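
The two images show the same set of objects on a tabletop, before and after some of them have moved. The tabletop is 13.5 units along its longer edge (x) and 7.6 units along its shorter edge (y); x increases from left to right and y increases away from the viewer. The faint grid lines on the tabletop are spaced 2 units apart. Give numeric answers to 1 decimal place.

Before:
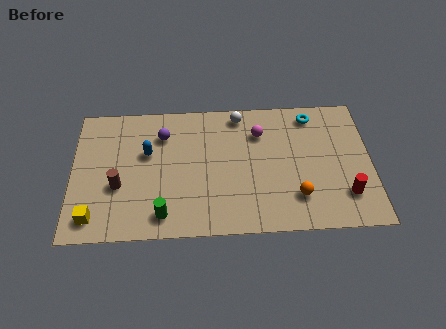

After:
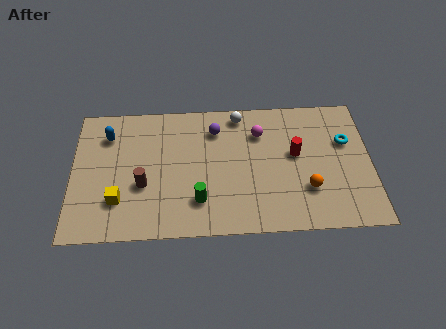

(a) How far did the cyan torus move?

2.2

The cyan torus moved from about (10.9, 6.5) to (12.4, 4.9), a distance of √(1.5² + 1.6²) ≈ 2.2.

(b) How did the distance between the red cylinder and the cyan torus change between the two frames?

-2.4

Before: roughly 4.8 units apart; after: 2.4. That's 2.4 units closer together.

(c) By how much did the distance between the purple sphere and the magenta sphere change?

-2.4

Before: roughly 4.4 units apart; after: 2.0. That's 2.4 units closer together.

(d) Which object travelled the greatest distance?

the red cylinder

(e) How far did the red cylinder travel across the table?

3.3

From (12.3, 1.9) to (10.1, 4.3), the red cylinder covered √(2.2² + 2.4²) ≈ 3.3 units.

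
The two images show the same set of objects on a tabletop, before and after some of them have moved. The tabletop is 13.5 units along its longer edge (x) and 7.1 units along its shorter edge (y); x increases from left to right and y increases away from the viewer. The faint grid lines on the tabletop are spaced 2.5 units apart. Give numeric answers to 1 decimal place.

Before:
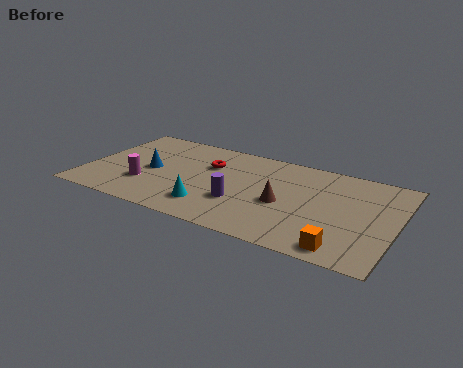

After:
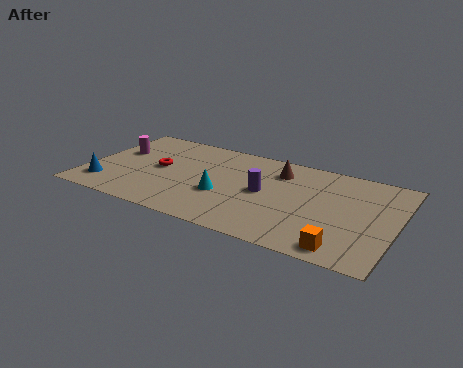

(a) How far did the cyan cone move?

1.2

The cyan cone moved from about (5.7, 1.6) to (6.1, 2.7), a distance of √(0.4² + 1.1²) ≈ 1.2.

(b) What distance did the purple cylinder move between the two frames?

1.5

The purple cylinder was near (6.9, 2.4) before and (7.8, 3.6) after, so it travelled √(0.9² + 1.2²) ≈ 1.5 units.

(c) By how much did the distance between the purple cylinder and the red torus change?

+1.8

The distance was about 2.9 in the first image and 4.7 in the second, so they moved 1.8 units further apart.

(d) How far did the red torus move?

2.4

The red torus was near (5.2, 4.8) before and (3.1, 3.7) after, so it travelled √(2.1² + 1.1²) ≈ 2.4 units.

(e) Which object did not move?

the orange cube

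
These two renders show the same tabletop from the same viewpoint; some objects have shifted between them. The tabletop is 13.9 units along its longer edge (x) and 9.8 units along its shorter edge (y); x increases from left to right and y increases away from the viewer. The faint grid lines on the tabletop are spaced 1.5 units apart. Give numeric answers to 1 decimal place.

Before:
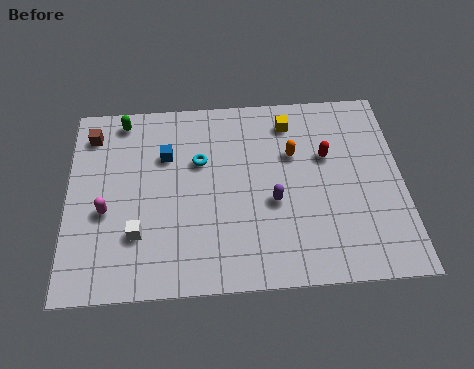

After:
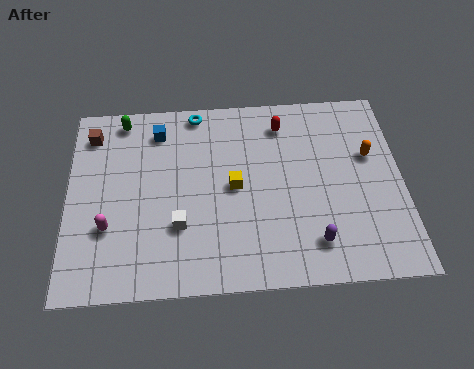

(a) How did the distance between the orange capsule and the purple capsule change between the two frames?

+2.3

The distance was about 2.6 in the first image and 4.9 in the second, so they moved 2.3 units further apart.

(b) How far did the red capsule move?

2.5

The red capsule moved from about (10.8, 6.2) to (9.0, 8.0), a distance of √(1.8² + 1.8²) ≈ 2.5.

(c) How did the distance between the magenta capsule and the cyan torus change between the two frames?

+2.3

They were about 4.5 units apart before and 6.8 after — 2.3 units further apart.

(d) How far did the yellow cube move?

4.0

The yellow cube moved from about (9.3, 8.1) to (6.9, 4.9), a distance of √(2.4² + 3.2²) ≈ 4.0.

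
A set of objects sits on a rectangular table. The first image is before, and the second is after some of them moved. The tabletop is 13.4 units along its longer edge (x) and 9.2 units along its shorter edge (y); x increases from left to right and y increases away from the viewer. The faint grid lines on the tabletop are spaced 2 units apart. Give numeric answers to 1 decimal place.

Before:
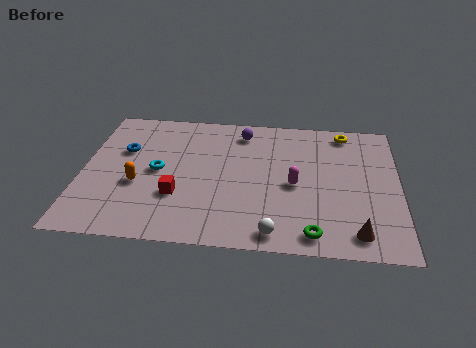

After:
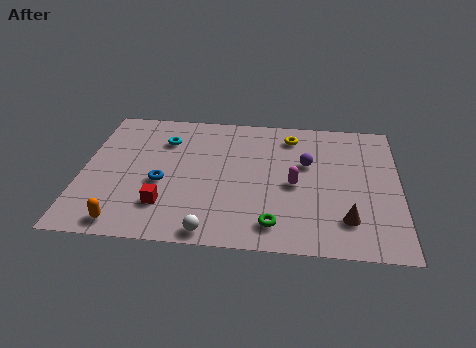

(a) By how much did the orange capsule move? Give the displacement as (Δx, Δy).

(-0.4, -2.6)

The orange capsule started near (2.4, 3.6) and ended near (2.0, 1.0).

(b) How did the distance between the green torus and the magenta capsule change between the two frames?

-0.4

Before: roughly 3.2 units apart; after: 2.8. That's 0.4 units closer together.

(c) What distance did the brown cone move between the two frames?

0.9

The brown cone was near (11.6, 1.3) before and (11.2, 2.1) after, so it travelled √(0.4² + 0.8²) ≈ 0.9 units.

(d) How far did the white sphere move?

2.6

The white sphere moved from about (8.2, 1.0) to (5.6, 0.8), a distance of √(2.6² + 0.2²) ≈ 2.6.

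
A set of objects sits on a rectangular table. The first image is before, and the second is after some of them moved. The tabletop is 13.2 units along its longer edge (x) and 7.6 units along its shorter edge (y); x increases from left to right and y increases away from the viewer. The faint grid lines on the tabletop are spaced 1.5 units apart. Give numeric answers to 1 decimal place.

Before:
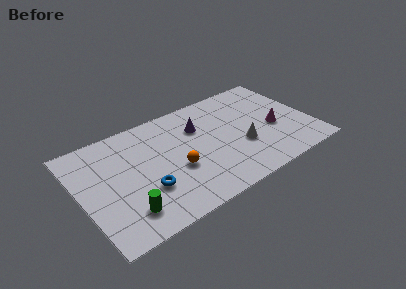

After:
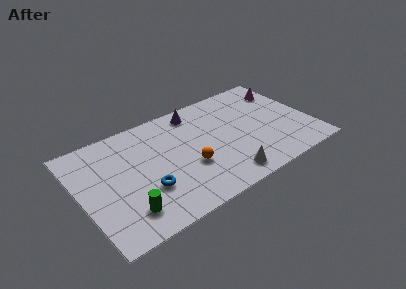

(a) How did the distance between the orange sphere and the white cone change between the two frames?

-1.3

The distance was about 3.8 in the first image and 2.5 in the second, so they moved 1.3 units closer together.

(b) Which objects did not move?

the blue torus and the green cylinder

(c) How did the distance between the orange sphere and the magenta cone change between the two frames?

+1.1

They were about 5.8 units apart before and 6.9 after — 1.1 units further apart.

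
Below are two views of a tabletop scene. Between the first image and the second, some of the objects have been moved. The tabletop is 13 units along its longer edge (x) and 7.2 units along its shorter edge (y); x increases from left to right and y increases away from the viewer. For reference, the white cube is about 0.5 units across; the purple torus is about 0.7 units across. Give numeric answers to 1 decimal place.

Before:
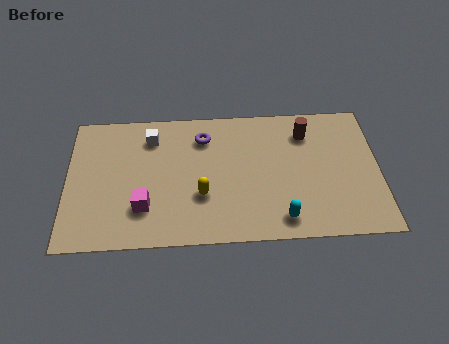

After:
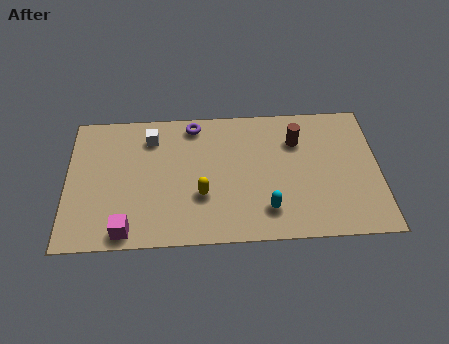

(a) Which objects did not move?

the white cube and the yellow capsule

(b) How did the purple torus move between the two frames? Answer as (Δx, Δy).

(-0.4, 0.7)

From the two frames, the purple torus sits at roughly (5.7, 5.6) before and (5.3, 6.3) after.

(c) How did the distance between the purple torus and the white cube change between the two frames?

-0.3

They were about 2.2 units apart before and 1.9 after — 0.3 units closer together.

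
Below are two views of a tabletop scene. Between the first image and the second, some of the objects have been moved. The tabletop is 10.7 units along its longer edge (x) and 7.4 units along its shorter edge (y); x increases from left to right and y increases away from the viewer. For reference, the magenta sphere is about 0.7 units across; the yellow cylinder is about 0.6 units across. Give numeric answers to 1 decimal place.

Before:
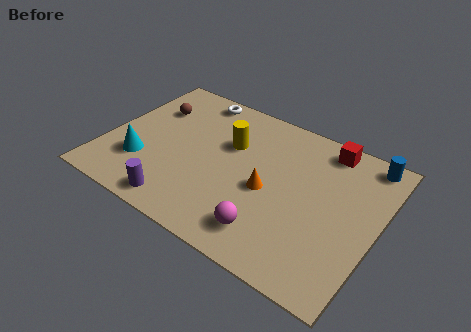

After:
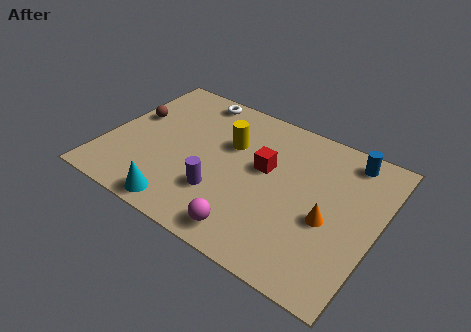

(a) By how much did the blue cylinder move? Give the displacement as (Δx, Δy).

(-0.7, -0.2)

The blue cylinder started near (9.9, 6.6) and ended near (9.2, 6.4).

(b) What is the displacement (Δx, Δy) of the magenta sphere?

(-0.7, -0.4)

The magenta sphere started near (6.9, 1.4) and ended near (6.2, 1.0).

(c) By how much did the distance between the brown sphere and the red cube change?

-1.6

Before: roughly 7.0 units apart; after: 5.4. That's 1.6 units closer together.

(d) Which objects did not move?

the yellow cylinder and the white torus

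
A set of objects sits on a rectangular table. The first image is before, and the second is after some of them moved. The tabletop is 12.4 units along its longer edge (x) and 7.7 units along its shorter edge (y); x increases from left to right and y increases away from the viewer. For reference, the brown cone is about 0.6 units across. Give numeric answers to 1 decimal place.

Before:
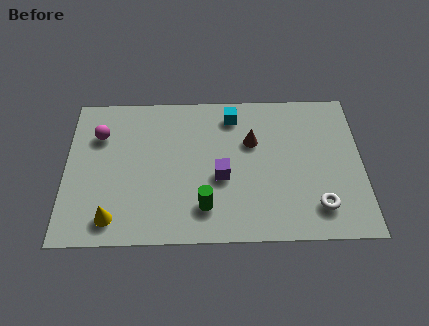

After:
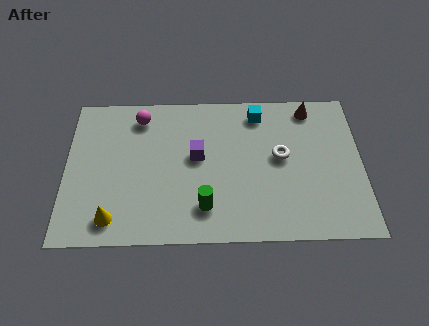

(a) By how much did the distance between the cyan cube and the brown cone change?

+0.6

They were about 1.6 units apart before and 2.2 after — 0.6 units further apart.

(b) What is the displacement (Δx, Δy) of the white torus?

(-1.5, 2.6)

The white torus started near (10.5, 1.6) and ended near (9.0, 4.2).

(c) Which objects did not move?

the green cylinder and the yellow cone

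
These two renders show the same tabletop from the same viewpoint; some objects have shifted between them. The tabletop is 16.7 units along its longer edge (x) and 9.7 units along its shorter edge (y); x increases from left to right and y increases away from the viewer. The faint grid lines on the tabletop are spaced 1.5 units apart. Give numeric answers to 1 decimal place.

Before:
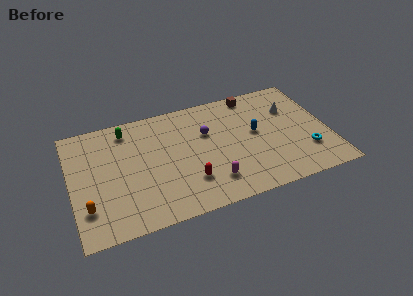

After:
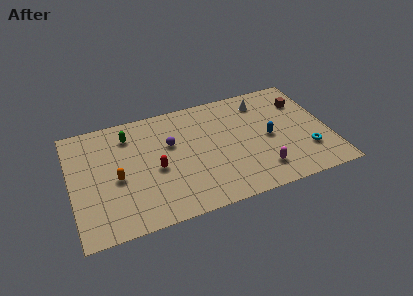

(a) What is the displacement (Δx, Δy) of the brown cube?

(3.1, -1.6)

From the two frames, the brown cube sits at roughly (12.2, 8.7) before and (15.3, 7.1) after.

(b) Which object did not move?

the cyan torus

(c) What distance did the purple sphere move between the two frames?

2.4

The purple sphere was near (8.9, 6.3) before and (6.5, 6.1) after, so it travelled √(2.4² + 0.2²) ≈ 2.4 units.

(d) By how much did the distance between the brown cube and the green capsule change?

+3.0

Before: roughly 8.4 units apart; after: 11.4. That's 3.0 units further apart.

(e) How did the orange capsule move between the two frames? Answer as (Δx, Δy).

(2.0, 1.8)

The orange capsule started near (0.9, 2.5) and ended near (2.9, 4.3).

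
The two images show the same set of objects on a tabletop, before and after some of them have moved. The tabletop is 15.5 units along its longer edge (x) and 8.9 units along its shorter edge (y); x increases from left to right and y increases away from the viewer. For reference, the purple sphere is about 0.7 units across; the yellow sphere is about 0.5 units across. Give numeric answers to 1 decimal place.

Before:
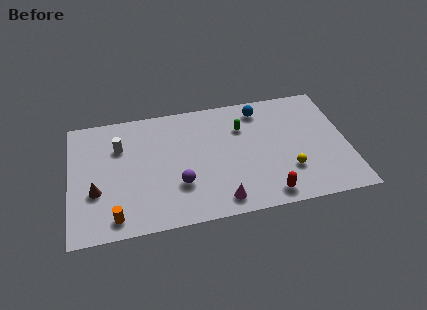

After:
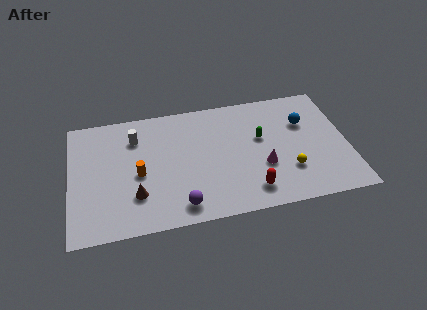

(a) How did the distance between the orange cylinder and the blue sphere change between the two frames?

-0.9

They were about 10.5 units apart before and 9.6 after — 0.9 units closer together.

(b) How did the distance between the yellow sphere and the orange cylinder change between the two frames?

-1.4

They were about 9.8 units apart before and 8.4 after — 1.4 units closer together.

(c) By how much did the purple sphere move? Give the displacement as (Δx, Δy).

(0.0, -1.5)

From the two frames, the purple sphere sits at roughly (6.0, 2.8) before and (6.0, 1.3) after.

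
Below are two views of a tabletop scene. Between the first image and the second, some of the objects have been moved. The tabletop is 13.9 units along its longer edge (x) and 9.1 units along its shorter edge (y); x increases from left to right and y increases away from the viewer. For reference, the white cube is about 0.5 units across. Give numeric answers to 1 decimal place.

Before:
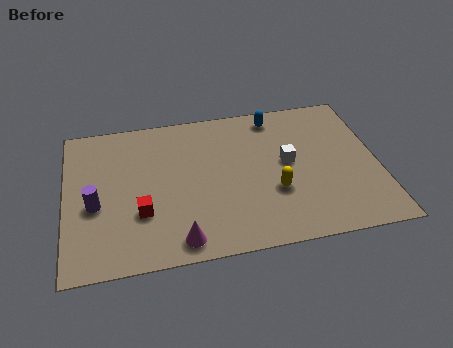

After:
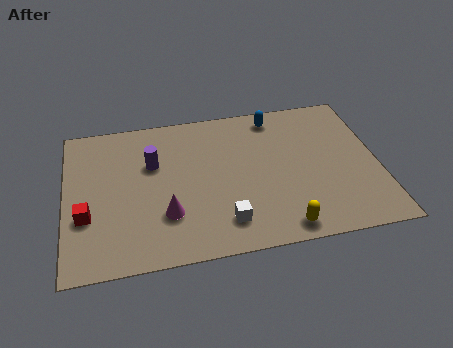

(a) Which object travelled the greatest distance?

the white cube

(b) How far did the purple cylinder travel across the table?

3.3

The purple cylinder was near (1.3, 3.8) before and (3.9, 5.9) after, so it travelled √(2.6² + 2.1²) ≈ 3.3 units.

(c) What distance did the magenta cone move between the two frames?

1.7

The magenta cone moved from about (4.9, 1.1) to (4.4, 2.7), a distance of √(0.5² + 1.6²) ≈ 1.7.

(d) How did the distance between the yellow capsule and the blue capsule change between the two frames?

+2.2

They were about 4.7 units apart before and 6.9 after — 2.2 units further apart.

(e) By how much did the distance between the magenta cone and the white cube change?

-3.6

Before: roughly 6.3 units apart; after: 2.7. That's 3.6 units closer together.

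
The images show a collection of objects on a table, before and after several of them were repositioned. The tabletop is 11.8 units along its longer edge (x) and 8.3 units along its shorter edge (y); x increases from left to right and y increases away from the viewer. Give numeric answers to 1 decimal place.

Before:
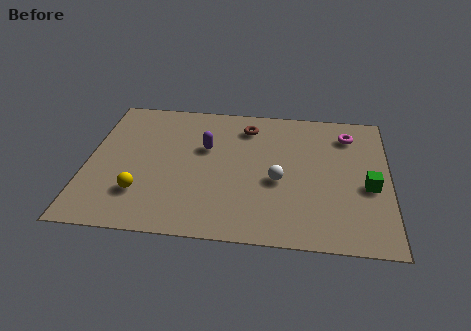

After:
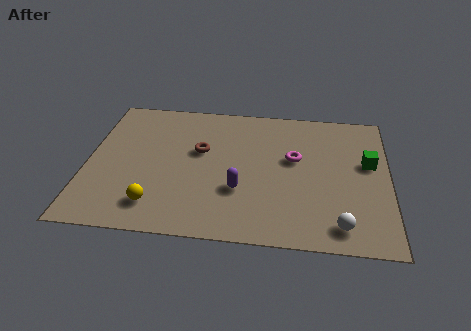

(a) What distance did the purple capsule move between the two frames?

2.8

From (4.6, 5.2) to (6.0, 2.8), the purple capsule covered √(1.4² + 2.4²) ≈ 2.8 units.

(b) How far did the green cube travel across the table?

1.4

The green cube was near (11.0, 3.5) before and (11.0, 4.9) after, so it travelled √(0.0² + 1.4²) ≈ 1.4 units.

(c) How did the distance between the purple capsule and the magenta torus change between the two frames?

-2.8

They were about 5.8 units apart before and 3.0 after — 2.8 units closer together.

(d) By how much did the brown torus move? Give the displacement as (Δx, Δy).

(-1.8, -1.7)

The brown torus was at about (6.2, 6.7) and moved to about (4.4, 5.0).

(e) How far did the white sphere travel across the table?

3.3

The white sphere was near (7.5, 3.5) before and (9.9, 1.2) after, so it travelled √(2.4² + 2.3²) ≈ 3.3 units.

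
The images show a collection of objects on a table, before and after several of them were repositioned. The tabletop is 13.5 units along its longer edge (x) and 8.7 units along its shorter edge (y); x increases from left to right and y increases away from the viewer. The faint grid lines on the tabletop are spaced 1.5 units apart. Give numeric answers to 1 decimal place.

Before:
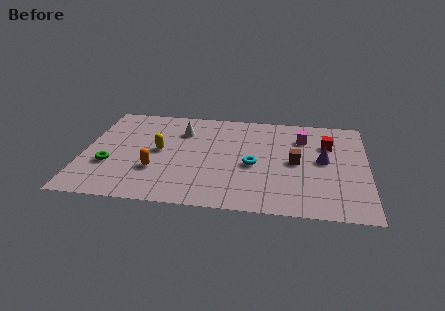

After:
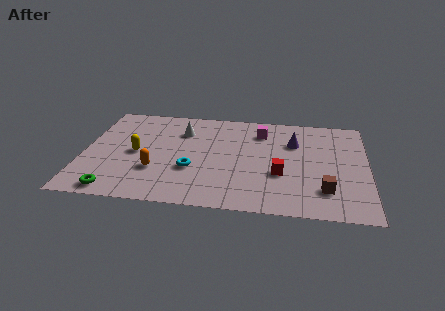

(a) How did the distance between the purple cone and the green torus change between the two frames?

-0.5

The distance was about 10.2 in the first image and 9.7 in the second, so they moved 0.5 units closer together.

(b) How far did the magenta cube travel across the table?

2.0

The magenta cube moved from about (10.4, 6.5) to (8.4, 6.8), a distance of √(2.0² + 0.3²) ≈ 2.0.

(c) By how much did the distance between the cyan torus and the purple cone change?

+2.2

They were about 3.4 units apart before and 5.6 after — 2.2 units further apart.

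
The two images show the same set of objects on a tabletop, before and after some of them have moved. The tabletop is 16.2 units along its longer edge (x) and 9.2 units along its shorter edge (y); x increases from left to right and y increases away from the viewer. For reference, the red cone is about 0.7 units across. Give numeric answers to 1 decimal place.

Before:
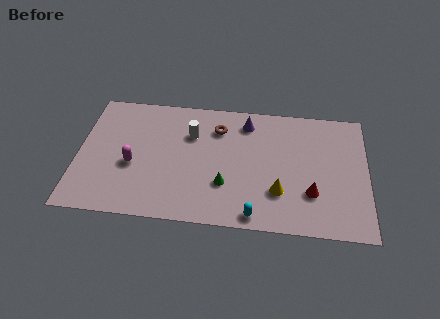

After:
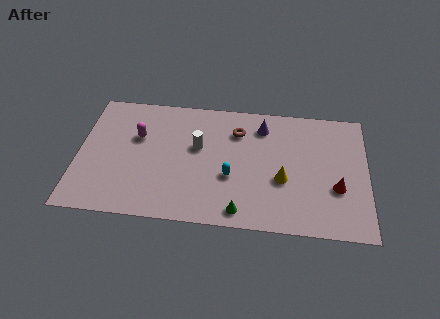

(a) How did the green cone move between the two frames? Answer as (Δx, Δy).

(0.9, -1.8)

From the two frames, the green cone sits at roughly (8.3, 2.9) before and (9.2, 1.1) after.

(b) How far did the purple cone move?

0.9

The purple cone was near (9.4, 7.6) before and (10.3, 7.4) after, so it travelled √(0.9² + 0.2²) ≈ 0.9 units.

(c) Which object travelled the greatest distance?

the cyan capsule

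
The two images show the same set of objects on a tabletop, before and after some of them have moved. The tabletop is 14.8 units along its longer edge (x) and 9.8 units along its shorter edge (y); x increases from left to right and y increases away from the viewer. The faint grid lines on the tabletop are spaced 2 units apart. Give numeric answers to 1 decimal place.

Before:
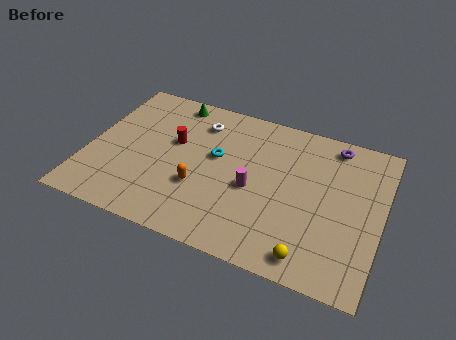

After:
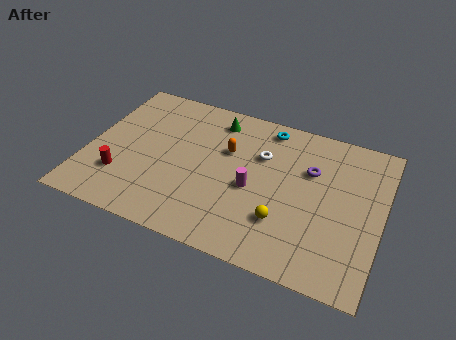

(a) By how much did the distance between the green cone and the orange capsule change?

-3.6

Before: roughly 5.7 units apart; after: 2.1. That's 3.6 units closer together.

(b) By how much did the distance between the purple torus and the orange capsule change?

-4.0

Before: roughly 8.2 units apart; after: 4.2. That's 4.0 units closer together.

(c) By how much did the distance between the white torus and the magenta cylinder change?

-2.3

They were about 4.6 units apart before and 2.3 after — 2.3 units closer together.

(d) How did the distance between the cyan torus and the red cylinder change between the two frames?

+6.8

They were about 2.2 units apart before and 9.0 after — 6.8 units further apart.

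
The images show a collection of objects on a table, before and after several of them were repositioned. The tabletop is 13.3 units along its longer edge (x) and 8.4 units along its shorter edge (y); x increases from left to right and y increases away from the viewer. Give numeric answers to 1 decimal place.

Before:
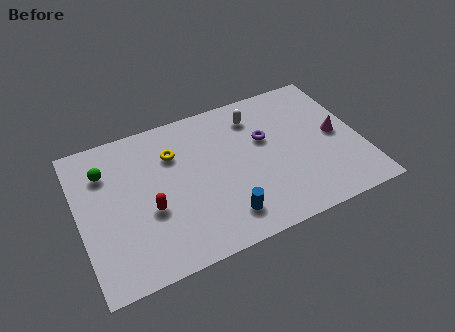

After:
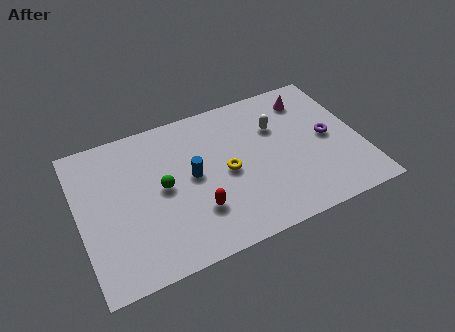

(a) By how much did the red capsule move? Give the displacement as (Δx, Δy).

(2.1, -0.9)

The red capsule was at about (3.2, 3.3) and moved to about (5.3, 2.4).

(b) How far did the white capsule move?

1.3

From (8.6, 6.7) to (9.5, 5.7), the white capsule covered √(0.9² + 1.0²) ≈ 1.3 units.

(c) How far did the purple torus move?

3.1

The purple torus was near (8.9, 5.2) before and (11.8, 4.2) after, so it travelled √(2.9² + 1.0²) ≈ 3.1 units.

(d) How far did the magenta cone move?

2.8

The magenta cone was near (12.2, 4.2) before and (11.2, 6.8) after, so it travelled √(1.0² + 2.6²) ≈ 2.8 units.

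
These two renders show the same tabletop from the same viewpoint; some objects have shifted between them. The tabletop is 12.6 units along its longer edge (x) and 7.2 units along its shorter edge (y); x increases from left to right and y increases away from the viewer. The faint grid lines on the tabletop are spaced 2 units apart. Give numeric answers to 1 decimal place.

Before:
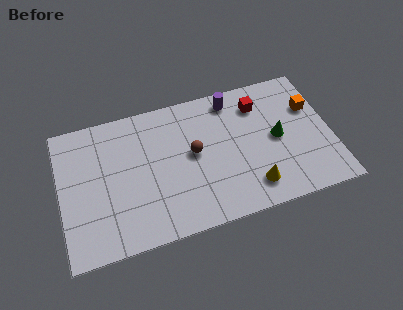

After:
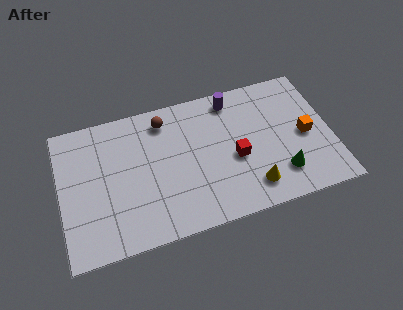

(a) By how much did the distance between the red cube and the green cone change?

+0.3

Before: roughly 2.1 units apart; after: 2.4. That's 0.3 units further apart.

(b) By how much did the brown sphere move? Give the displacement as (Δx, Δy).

(-1.2, 2.1)

The brown sphere was at about (6.2, 3.9) and moved to about (5.0, 6.0).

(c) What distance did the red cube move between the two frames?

2.8

The red cube was near (9.4, 5.6) before and (8.1, 3.1) after, so it travelled √(1.3² + 2.5²) ≈ 2.8 units.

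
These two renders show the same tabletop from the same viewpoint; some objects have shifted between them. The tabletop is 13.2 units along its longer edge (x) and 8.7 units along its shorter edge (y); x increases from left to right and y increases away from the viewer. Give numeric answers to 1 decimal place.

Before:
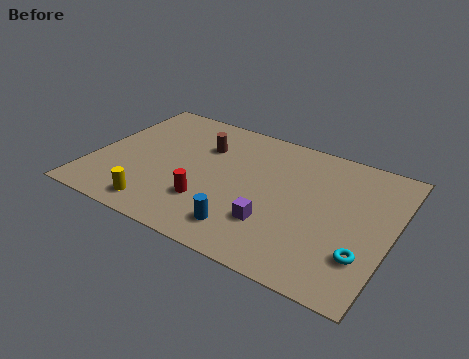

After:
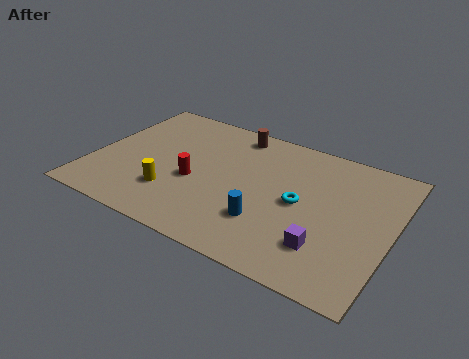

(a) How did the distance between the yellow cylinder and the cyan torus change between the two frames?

-3.2

Before: roughly 8.9 units apart; after: 5.7. That's 3.2 units closer together.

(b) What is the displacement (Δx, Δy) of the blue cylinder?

(0.8, 0.9)

The blue cylinder was at about (7.2, 1.6) and moved to about (8.0, 2.5).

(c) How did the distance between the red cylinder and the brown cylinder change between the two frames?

+0.5

They were about 3.7 units apart before and 4.2 after — 0.5 units further apart.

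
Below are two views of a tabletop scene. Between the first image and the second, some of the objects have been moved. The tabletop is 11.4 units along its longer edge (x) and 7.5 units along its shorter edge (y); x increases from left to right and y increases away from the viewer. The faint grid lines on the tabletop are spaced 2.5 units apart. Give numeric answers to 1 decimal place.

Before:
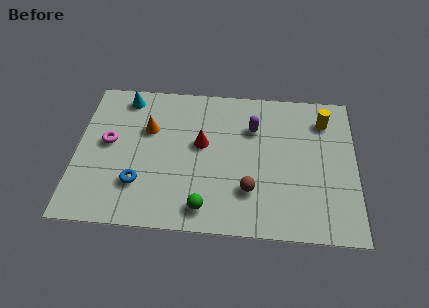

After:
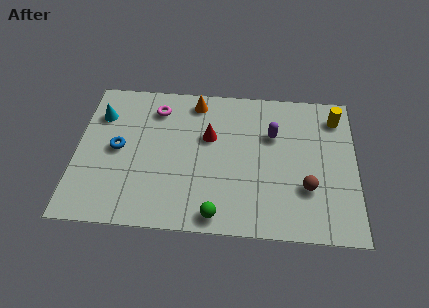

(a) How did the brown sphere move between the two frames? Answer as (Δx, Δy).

(2.3, 0.3)

The brown sphere was at about (7.1, 2.1) and moved to about (9.4, 2.4).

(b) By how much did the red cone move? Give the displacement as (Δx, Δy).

(0.3, 0.4)

From the two frames, the red cone sits at roughly (5.1, 4.3) before and (5.4, 4.7) after.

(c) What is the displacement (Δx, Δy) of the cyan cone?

(-1.0, -1.0)

From the two frames, the cyan cone sits at roughly (1.9, 6.5) before and (0.9, 5.5) after.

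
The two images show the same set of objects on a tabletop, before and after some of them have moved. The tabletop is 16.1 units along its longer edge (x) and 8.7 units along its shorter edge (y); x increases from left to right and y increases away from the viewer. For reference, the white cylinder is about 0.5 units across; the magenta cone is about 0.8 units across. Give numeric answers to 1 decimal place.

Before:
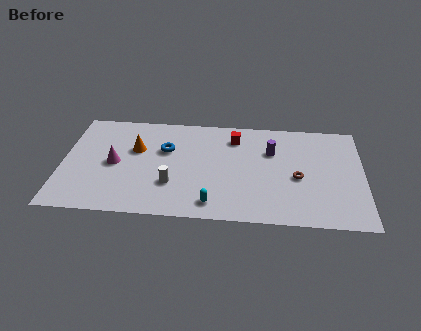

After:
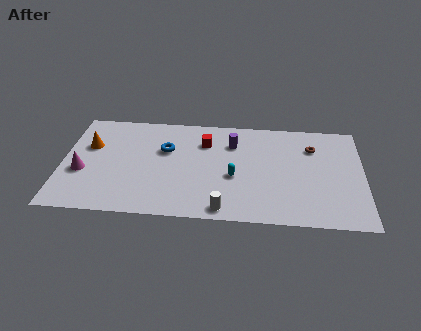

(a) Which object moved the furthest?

the white cylinder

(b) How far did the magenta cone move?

1.9

The magenta cone was near (2.8, 4.2) before and (1.1, 3.4) after, so it travelled √(1.7² + 0.8²) ≈ 1.9 units.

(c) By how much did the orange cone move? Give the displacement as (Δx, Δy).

(-2.5, 0.1)

The orange cone started near (3.9, 5.5) and ended near (1.4, 5.6).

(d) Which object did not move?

the blue torus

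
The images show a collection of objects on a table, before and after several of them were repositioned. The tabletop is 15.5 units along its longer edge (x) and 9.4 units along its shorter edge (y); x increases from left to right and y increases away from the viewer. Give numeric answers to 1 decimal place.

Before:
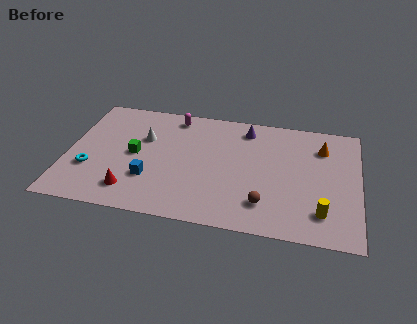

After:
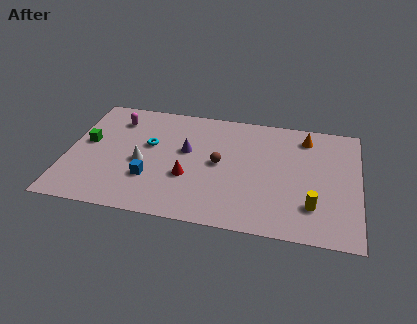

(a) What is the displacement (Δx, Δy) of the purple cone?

(-3.1, -2.4)

From the two frames, the purple cone sits at roughly (9.4, 7.9) before and (6.3, 5.5) after.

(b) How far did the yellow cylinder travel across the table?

0.6

The yellow cylinder moved from about (13.6, 2.0) to (13.1, 2.4), a distance of √(0.5² + 0.4²) ≈ 0.6.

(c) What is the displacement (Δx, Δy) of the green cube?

(-2.6, 0.5)

The green cube started near (3.6, 4.7) and ended near (1.0, 5.2).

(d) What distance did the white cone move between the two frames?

2.0

From (4.0, 6.1) to (4.0, 4.1), the white cone covered √(0.0² + 2.0²) ≈ 2.0 units.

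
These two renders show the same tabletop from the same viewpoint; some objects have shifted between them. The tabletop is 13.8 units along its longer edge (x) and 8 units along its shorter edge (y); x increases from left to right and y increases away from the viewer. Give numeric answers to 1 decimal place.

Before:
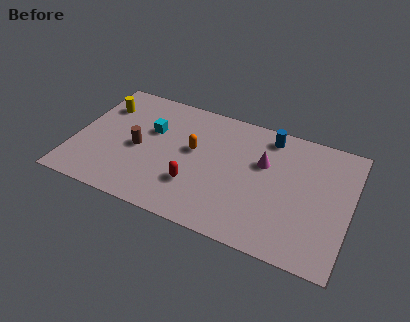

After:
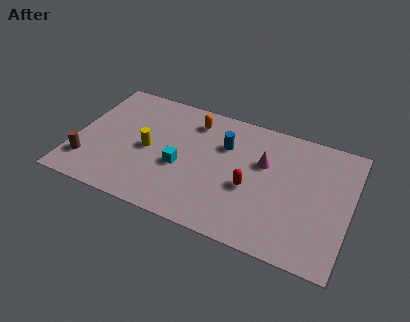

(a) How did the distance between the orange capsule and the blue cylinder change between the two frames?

-2.3

The distance was about 4.3 in the first image and 2.0 in the second, so they moved 2.3 units closer together.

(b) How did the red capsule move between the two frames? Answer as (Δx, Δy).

(2.7, 0.9)

The red capsule was at about (6.2, 2.4) and moved to about (8.9, 3.3).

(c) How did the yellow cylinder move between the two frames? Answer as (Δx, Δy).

(2.6, -2.1)

The yellow cylinder was at about (1.1, 5.9) and moved to about (3.7, 3.8).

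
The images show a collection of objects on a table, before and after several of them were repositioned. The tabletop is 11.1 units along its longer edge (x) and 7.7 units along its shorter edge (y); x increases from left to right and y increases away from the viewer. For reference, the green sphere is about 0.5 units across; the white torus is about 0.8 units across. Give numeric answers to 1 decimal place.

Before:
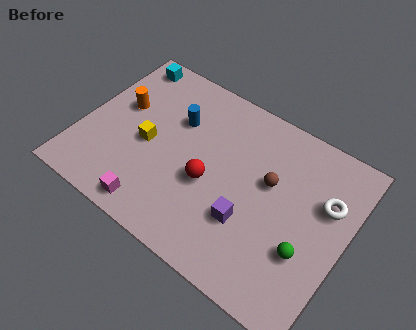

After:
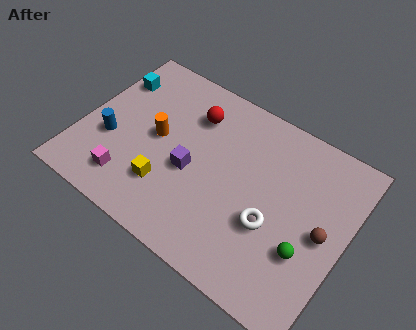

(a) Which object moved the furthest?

the blue cylinder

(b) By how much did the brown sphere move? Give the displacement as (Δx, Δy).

(2.4, -0.9)

The brown sphere started near (7.8, 4.6) and ended near (10.2, 3.7).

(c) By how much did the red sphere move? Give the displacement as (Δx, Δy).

(-1.2, 2.6)

From the two frames, the red sphere sits at roughly (5.5, 3.2) before and (4.3, 5.8) after.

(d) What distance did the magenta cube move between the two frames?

1.3

From (3.6, 0.9) to (2.4, 1.5), the magenta cube covered √(1.2² + 0.6²) ≈ 1.3 units.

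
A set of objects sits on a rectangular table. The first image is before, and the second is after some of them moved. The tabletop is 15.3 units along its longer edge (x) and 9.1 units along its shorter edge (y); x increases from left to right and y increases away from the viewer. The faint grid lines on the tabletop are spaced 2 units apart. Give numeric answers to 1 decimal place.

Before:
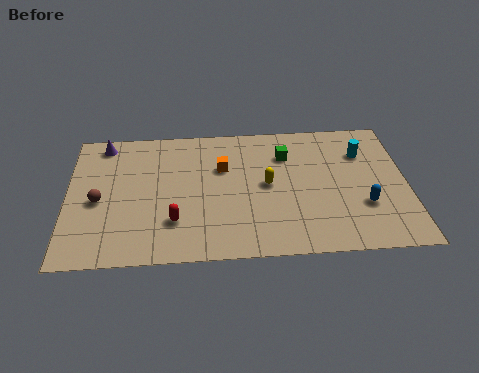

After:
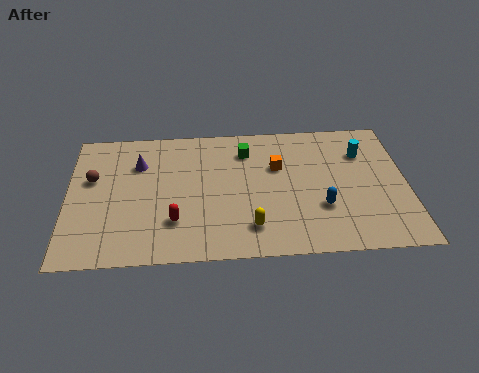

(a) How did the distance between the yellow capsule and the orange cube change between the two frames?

+1.8

Before: roughly 2.4 units apart; after: 4.2. That's 1.8 units further apart.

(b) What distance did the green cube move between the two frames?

1.8

The green cube moved from about (9.9, 6.7) to (8.1, 7.1), a distance of √(1.8² + 0.4²) ≈ 1.8.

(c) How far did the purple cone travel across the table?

2.2

The purple cone was near (1.6, 8.0) before and (3.2, 6.5) after, so it travelled √(1.6² + 1.5²) ≈ 2.2 units.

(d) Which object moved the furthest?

the yellow capsule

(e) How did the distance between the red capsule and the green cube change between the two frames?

-0.9

The distance was about 6.6 in the first image and 5.7 in the second, so they moved 0.9 units closer together.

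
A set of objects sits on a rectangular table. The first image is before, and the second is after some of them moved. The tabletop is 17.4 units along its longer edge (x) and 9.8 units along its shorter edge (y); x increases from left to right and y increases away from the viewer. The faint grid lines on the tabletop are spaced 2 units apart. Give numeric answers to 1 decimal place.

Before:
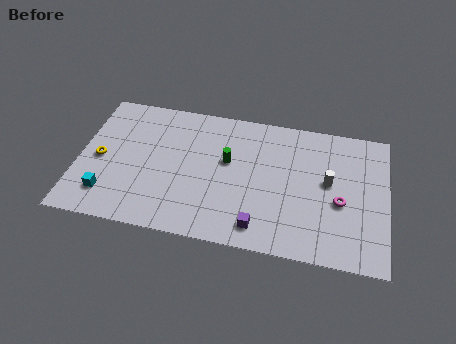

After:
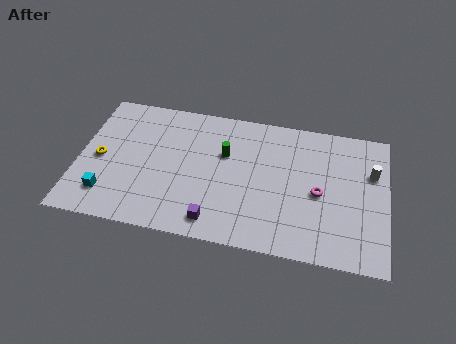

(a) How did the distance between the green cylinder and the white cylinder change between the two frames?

+2.6

Before: roughly 5.7 units apart; after: 8.3. That's 2.6 units further apart.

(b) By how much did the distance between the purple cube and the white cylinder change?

+4.6

The distance was about 5.4 in the first image and 10.0 in the second, so they moved 4.6 units further apart.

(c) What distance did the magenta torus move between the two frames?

1.3

From (14.8, 4.1) to (13.6, 4.5), the magenta torus covered √(1.2² + 0.4²) ≈ 1.3 units.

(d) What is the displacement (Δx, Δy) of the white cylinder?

(2.4, 1.1)

The white cylinder was at about (14.1, 5.4) and moved to about (16.5, 6.5).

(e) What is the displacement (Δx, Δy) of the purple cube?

(-2.5, -0.1)

The purple cube started near (10.4, 1.5) and ended near (7.9, 1.4).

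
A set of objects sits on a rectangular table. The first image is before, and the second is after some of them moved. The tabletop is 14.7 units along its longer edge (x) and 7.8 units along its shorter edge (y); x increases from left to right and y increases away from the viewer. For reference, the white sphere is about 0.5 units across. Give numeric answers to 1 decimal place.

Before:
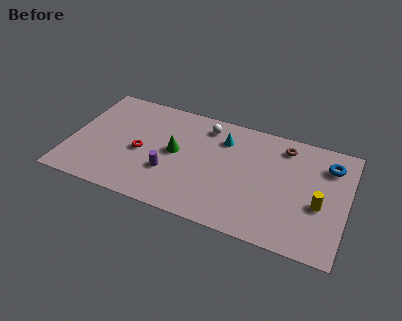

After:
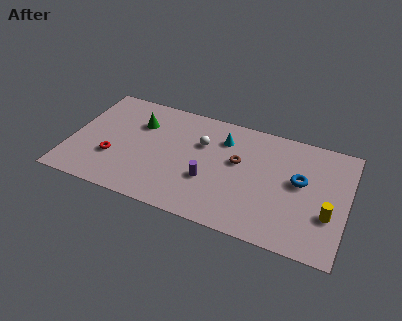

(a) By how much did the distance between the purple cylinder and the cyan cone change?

-1.1

The distance was about 4.2 in the first image and 3.1 in the second, so they moved 1.1 units closer together.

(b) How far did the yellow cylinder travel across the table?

0.7

From (13.3, 3.2) to (13.8, 2.7), the yellow cylinder covered √(0.5² + 0.5²) ≈ 0.7 units.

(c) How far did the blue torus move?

2.1

The blue torus was near (13.6, 6.0) before and (12.2, 4.4) after, so it travelled √(1.4² + 1.6²) ≈ 2.1 units.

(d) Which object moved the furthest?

the brown torus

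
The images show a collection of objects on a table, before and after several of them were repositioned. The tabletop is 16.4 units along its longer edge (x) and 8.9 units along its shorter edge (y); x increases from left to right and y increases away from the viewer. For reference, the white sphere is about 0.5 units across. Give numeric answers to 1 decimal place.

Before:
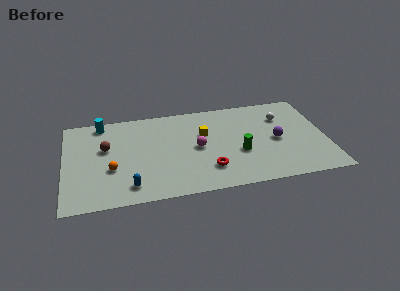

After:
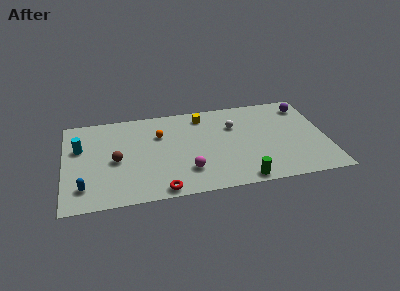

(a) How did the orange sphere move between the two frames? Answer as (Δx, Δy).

(3.1, 2.8)

The orange sphere was at about (2.9, 3.3) and moved to about (6.0, 6.1).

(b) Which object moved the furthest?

the orange sphere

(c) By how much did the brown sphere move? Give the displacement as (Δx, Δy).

(0.6, -1.3)

The brown sphere was at about (2.6, 5.4) and moved to about (3.2, 4.1).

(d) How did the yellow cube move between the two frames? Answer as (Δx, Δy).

(0.0, 1.8)

The yellow cube started near (8.8, 5.7) and ended near (8.8, 7.5).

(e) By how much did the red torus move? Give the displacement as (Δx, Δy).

(-3.0, -1.4)

The red torus started near (8.9, 2.2) and ended near (5.9, 0.8).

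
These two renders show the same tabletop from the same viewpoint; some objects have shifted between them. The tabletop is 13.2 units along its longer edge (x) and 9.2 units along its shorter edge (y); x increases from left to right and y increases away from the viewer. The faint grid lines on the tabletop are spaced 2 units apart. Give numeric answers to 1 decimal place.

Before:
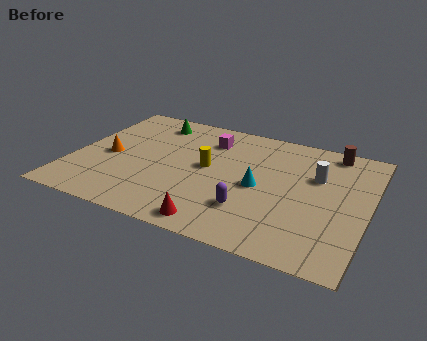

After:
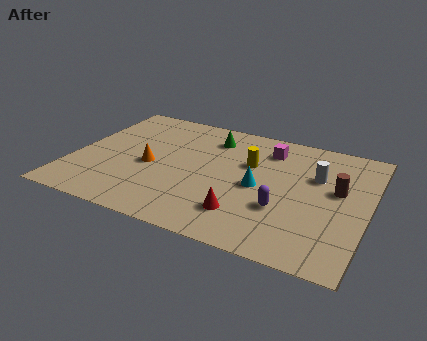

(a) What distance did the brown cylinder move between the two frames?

2.9

The brown cylinder was near (11.3, 8.2) before and (11.8, 5.3) after, so it travelled √(0.5² + 2.9²) ≈ 2.9 units.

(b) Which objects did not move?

the cyan cone and the white cylinder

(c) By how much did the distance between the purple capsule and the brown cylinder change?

-3.4

They were about 6.5 units apart before and 3.1 after — 3.4 units closer together.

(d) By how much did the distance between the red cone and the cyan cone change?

-1.4

Before: roughly 3.6 units apart; after: 2.2. That's 1.4 units closer together.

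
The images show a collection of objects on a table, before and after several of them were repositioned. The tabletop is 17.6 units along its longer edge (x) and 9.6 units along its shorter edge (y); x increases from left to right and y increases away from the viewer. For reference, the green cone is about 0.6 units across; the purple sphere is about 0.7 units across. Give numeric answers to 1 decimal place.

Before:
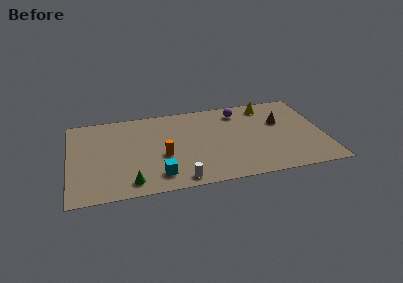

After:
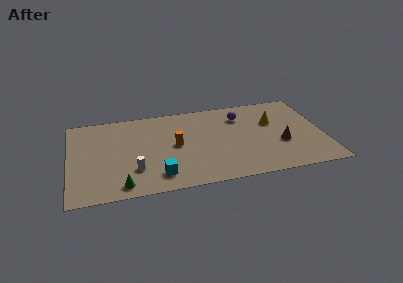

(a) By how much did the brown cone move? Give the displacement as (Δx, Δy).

(-0.1, -2.5)

The brown cone started near (14.7, 6.1) and ended near (14.6, 3.6).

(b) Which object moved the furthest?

the white cylinder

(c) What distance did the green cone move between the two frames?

0.6

From (4.1, 1.4) to (3.5, 1.2), the green cone covered √(0.6² + 0.2²) ≈ 0.6 units.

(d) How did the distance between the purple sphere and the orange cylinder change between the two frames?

-1.5

Before: roughly 6.8 units apart; after: 5.3. That's 1.5 units closer together.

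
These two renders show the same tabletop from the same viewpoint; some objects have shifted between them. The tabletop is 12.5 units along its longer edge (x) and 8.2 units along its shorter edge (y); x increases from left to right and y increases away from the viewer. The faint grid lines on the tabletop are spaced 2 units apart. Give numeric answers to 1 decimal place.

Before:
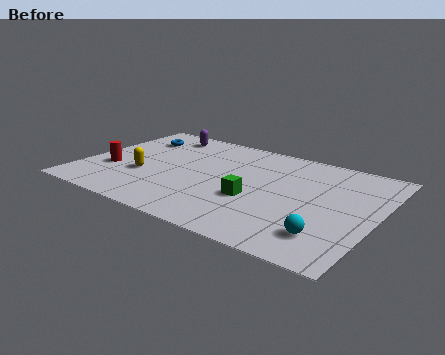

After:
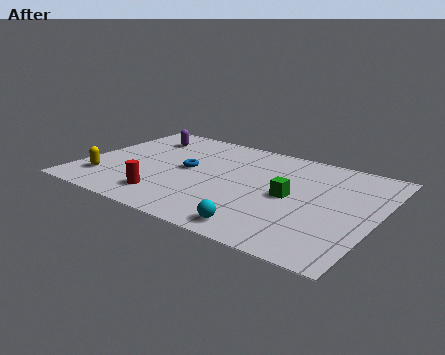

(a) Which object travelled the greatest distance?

the blue torus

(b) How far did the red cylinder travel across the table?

3.0

The red cylinder moved from about (1.3, 2.9) to (4.0, 1.6), a distance of √(2.7² + 1.3²) ≈ 3.0.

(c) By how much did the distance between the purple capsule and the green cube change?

+1.1

The distance was about 6.2 in the first image and 7.3 in the second, so they moved 1.1 units further apart.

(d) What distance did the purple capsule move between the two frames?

0.9

The purple capsule was near (2.7, 7.0) before and (2.0, 6.4) after, so it travelled √(0.7² + 0.6²) ≈ 0.9 units.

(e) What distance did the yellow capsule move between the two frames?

1.9

The yellow capsule moved from about (2.7, 3.0) to (1.2, 1.9), a distance of √(1.5² + 1.1²) ≈ 1.9.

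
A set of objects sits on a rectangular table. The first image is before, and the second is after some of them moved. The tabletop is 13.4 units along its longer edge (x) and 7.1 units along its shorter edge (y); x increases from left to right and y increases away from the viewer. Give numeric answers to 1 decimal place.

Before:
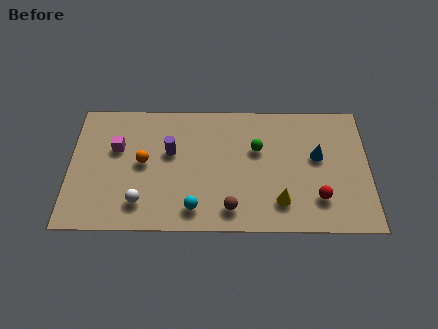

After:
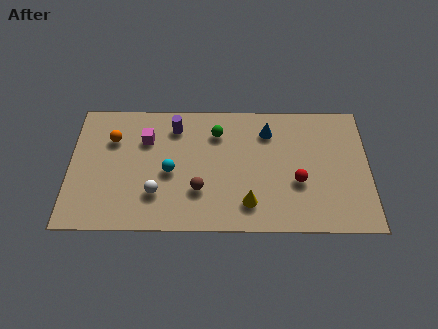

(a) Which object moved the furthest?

the blue cone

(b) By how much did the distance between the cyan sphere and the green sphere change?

-1.3

Before: roughly 4.3 units apart; after: 3.0. That's 1.3 units closer together.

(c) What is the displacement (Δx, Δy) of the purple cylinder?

(0.2, 1.4)

The purple cylinder started near (4.5, 4.3) and ended near (4.7, 5.7).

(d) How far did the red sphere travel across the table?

1.3

The red sphere was near (11.1, 1.8) before and (10.2, 2.7) after, so it travelled √(0.9² + 0.9²) ≈ 1.3 units.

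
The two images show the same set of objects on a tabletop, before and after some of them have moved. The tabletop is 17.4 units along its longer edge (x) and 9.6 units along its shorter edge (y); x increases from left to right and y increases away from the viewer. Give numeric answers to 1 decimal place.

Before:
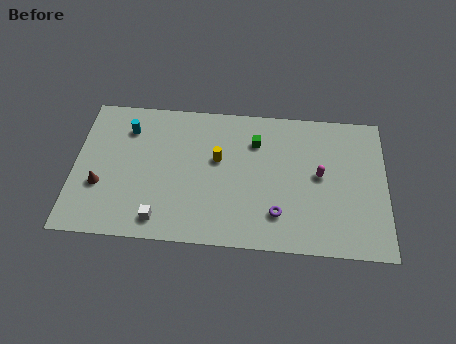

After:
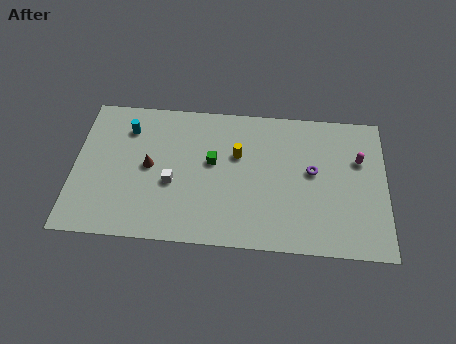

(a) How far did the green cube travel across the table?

2.9

The green cube was near (10.1, 7.1) before and (7.7, 5.5) after, so it travelled √(2.4² + 1.6²) ≈ 2.9 units.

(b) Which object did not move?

the cyan cylinder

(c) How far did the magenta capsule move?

2.5

From (13.7, 5.1) to (15.9, 6.3), the magenta capsule covered √(2.2² + 1.2²) ≈ 2.5 units.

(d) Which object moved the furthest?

the purple torus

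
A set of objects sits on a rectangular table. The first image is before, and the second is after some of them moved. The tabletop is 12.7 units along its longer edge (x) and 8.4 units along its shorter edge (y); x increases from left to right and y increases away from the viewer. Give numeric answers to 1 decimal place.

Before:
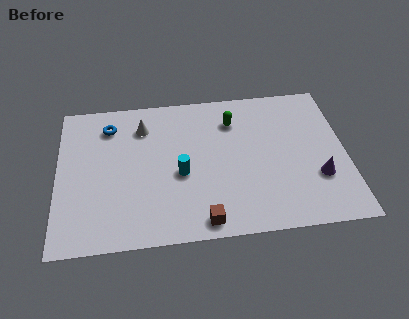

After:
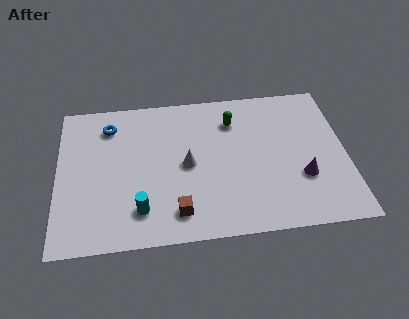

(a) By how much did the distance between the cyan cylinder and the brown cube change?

-1.2

The distance was about 2.8 in the first image and 1.6 in the second, so they moved 1.2 units closer together.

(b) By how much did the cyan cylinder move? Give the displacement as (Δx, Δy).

(-1.8, -1.8)

From the two frames, the cyan cylinder sits at roughly (5.4, 3.6) before and (3.6, 1.8) after.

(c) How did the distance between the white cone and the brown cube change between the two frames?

-3.5

Before: roughly 6.1 units apart; after: 2.6. That's 3.5 units closer together.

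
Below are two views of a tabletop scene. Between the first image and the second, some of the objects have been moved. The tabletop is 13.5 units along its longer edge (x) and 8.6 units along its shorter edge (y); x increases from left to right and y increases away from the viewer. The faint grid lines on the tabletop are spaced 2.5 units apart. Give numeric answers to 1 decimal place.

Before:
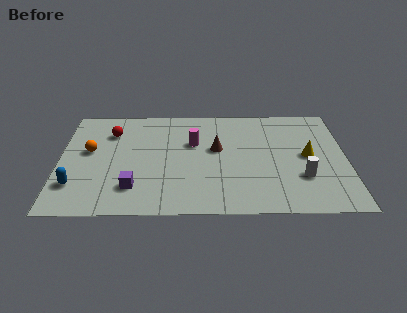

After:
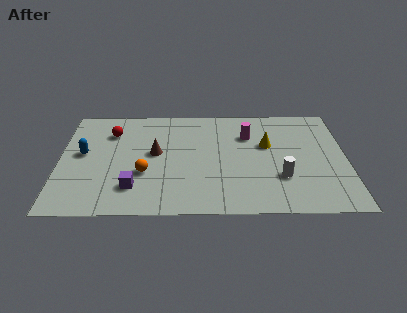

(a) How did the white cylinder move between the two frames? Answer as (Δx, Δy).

(-1.0, 0.0)

The white cylinder started near (11.4, 2.7) and ended near (10.4, 2.7).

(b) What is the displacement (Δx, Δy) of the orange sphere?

(2.6, -1.8)

The orange sphere was at about (1.4, 4.9) and moved to about (4.0, 3.1).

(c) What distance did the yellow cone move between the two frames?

2.1

The yellow cone was near (11.7, 4.4) before and (9.8, 5.3) after, so it travelled √(1.9² + 0.9²) ≈ 2.1 units.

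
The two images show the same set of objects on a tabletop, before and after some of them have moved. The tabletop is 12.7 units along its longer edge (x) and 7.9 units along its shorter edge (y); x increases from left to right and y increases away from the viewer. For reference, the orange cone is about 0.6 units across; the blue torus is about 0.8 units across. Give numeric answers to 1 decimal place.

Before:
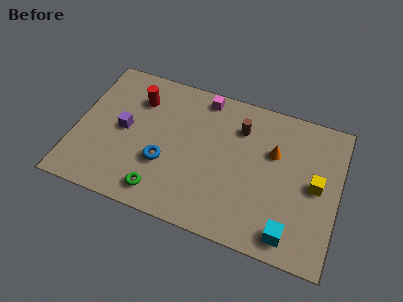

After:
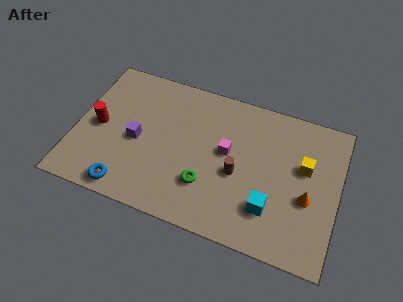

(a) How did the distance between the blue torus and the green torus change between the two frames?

+2.4

They were about 1.6 units apart before and 4.0 after — 2.4 units further apart.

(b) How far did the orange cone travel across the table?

2.6

The orange cone moved from about (9.5, 5.1) to (11.3, 3.2), a distance of √(1.8² + 1.9²) ≈ 2.6.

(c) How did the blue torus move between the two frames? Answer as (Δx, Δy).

(-1.6, -1.9)

From the two frames, the blue torus sits at roughly (4.4, 2.8) before and (2.8, 0.9) after.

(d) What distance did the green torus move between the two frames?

2.4

The green torus moved from about (4.4, 1.2) to (6.5, 2.3), a distance of √(2.1² + 1.1²) ≈ 2.4.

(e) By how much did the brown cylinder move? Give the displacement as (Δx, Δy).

(0.1, -2.5)

From the two frames, the brown cylinder sits at roughly (7.8, 5.9) before and (7.9, 3.4) after.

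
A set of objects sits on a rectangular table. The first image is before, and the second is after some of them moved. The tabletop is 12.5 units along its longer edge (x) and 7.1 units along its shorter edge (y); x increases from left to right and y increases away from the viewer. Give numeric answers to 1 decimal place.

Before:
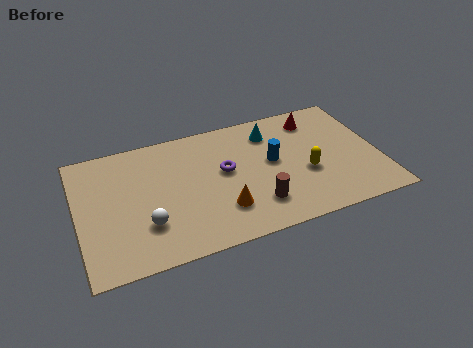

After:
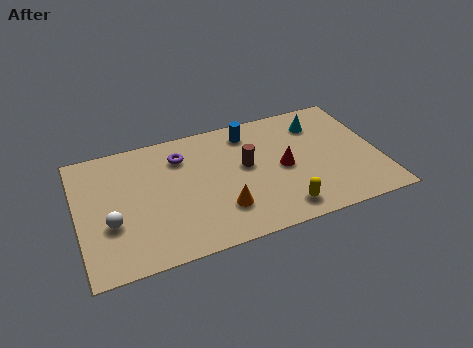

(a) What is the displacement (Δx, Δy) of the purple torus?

(-1.7, 1.4)

The purple torus was at about (6.1, 4.0) and moved to about (4.4, 5.4).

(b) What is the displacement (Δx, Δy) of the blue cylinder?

(-0.8, 2.0)

The blue cylinder was at about (8.1, 3.9) and moved to about (7.3, 5.9).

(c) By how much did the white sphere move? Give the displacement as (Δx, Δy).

(-1.4, 0.5)

The white sphere started near (2.7, 2.1) and ended near (1.3, 2.6).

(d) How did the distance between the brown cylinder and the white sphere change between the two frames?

+1.4

They were about 4.5 units apart before and 5.9 after — 1.4 units further apart.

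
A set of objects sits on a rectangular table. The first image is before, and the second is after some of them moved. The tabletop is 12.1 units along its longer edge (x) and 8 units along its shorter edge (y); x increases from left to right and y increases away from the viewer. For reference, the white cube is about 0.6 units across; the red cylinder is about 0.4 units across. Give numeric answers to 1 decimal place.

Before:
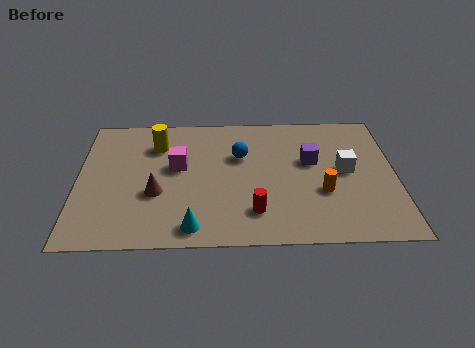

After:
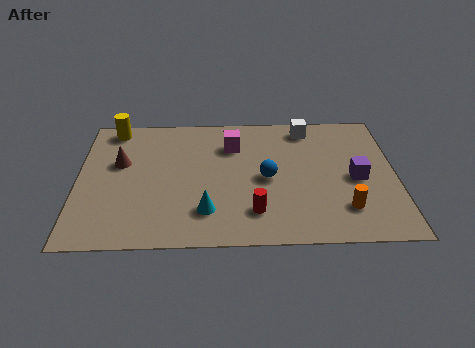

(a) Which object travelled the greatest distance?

the white cube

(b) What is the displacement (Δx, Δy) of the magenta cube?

(2.1, 1.3)

The magenta cube was at about (3.8, 4.6) and moved to about (5.9, 5.9).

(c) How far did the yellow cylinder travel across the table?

2.0

The yellow cylinder moved from about (3.0, 6.0) to (1.3, 7.1), a distance of √(1.7² + 1.1²) ≈ 2.0.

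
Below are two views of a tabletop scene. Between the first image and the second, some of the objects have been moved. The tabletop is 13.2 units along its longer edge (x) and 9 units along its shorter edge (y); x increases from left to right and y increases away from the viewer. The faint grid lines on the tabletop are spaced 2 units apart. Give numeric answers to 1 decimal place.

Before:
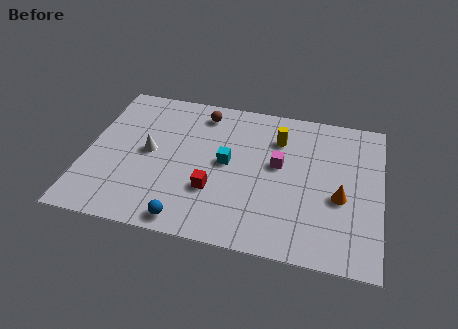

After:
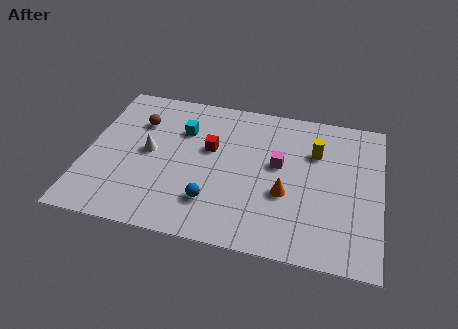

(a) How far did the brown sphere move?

3.0

From (5.0, 7.6) to (2.2, 6.4), the brown sphere covered √(2.8² + 1.2²) ≈ 3.0 units.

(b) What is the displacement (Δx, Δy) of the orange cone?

(-2.4, -0.3)

The orange cone started near (11.4, 3.7) and ended near (9.0, 3.4).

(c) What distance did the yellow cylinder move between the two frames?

1.8

The yellow cylinder was near (8.5, 6.7) before and (10.2, 6.2) after, so it travelled √(1.7² + 0.5²) ≈ 1.8 units.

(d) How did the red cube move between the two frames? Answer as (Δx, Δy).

(-0.3, 2.5)

The red cube started near (5.8, 2.9) and ended near (5.5, 5.4).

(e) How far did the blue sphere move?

1.6

The blue sphere moved from about (4.8, 0.9) to (5.8, 2.2), a distance of √(1.0² + 1.3²) ≈ 1.6.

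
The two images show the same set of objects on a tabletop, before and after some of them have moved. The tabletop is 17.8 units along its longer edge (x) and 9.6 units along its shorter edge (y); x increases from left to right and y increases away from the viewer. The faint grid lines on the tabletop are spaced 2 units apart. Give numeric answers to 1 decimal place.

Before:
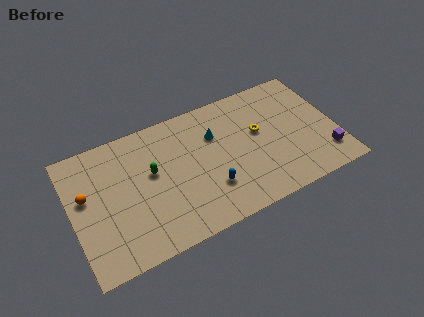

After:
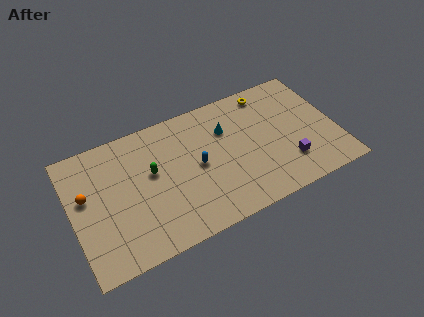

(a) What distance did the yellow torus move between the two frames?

3.0

From (12.7, 5.6) to (13.7, 8.4), the yellow torus covered √(1.0² + 2.8²) ≈ 3.0 units.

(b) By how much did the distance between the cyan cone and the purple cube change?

-2.7

Before: roughly 8.3 units apart; after: 5.6. That's 2.7 units closer together.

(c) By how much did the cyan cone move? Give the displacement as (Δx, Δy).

(0.8, 0.1)

The cyan cone started near (9.8, 6.6) and ended near (10.6, 6.7).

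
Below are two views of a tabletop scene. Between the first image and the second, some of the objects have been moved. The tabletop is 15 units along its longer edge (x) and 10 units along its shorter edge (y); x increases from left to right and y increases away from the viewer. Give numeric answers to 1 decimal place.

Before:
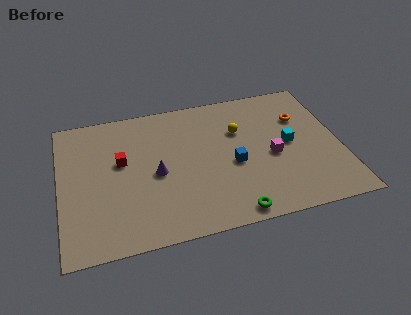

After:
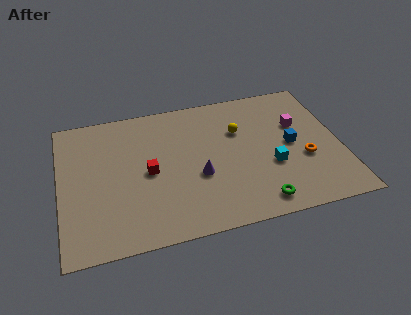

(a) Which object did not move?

the yellow sphere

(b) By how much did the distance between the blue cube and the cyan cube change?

-1.4

They were about 3.2 units apart before and 1.8 after — 1.4 units closer together.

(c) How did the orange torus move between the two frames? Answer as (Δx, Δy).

(-0.1, -3.1)

The orange torus started near (13.1, 6.9) and ended near (13.0, 3.8).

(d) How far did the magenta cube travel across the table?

2.6

The magenta cube moved from about (11.3, 4.4) to (12.9, 6.4), a distance of √(1.6² + 2.0²) ≈ 2.6.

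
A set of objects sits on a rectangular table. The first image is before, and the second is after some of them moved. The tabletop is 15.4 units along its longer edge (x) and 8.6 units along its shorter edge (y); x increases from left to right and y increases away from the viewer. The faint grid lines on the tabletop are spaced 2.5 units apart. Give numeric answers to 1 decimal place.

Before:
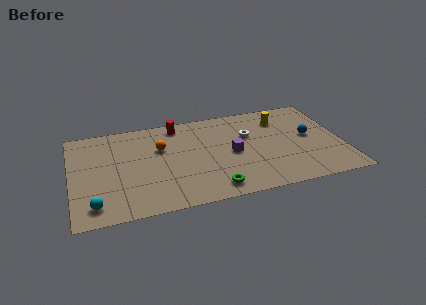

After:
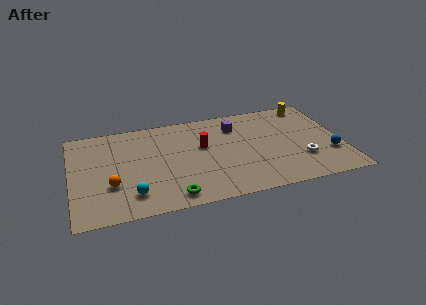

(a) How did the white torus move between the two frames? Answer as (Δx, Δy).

(2.8, -3.0)

The white torus was at about (10.2, 5.6) and moved to about (13.0, 2.6).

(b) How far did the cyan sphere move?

2.1

The cyan sphere was near (1.2, 1.4) before and (3.3, 1.8) after, so it travelled √(2.1² + 0.4²) ≈ 2.1 units.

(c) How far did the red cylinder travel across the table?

2.6

The red cylinder moved from about (6.2, 7.5) to (7.5, 5.2), a distance of √(1.3² + 2.3²) ≈ 2.6.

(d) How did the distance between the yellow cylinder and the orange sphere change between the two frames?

+5.5

They were about 7.1 units apart before and 12.6 after — 5.5 units further apart.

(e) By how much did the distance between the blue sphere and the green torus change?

+2.5

The distance was about 6.7 in the first image and 9.2 in the second, so they moved 2.5 units further apart.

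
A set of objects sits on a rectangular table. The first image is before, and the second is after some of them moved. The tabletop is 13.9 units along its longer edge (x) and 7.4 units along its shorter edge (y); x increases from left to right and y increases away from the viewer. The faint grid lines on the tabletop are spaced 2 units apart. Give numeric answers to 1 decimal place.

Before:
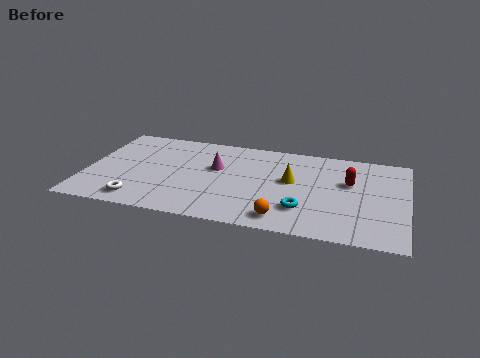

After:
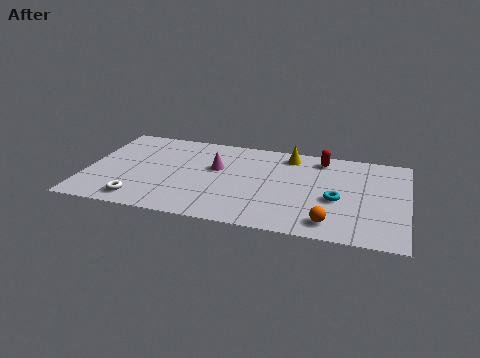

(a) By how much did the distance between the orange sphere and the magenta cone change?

+1.5

The distance was about 4.6 in the first image and 6.1 in the second, so they moved 1.5 units further apart.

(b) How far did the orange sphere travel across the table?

2.0

The orange sphere moved from about (8.7, 1.1) to (10.7, 1.2), a distance of √(2.0² + 0.1²) ≈ 2.0.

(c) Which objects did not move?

the white torus and the magenta cone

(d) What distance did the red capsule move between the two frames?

2.1

The red capsule moved from about (11.4, 4.6) to (10.1, 6.3), a distance of √(1.3² + 1.7²) ≈ 2.1.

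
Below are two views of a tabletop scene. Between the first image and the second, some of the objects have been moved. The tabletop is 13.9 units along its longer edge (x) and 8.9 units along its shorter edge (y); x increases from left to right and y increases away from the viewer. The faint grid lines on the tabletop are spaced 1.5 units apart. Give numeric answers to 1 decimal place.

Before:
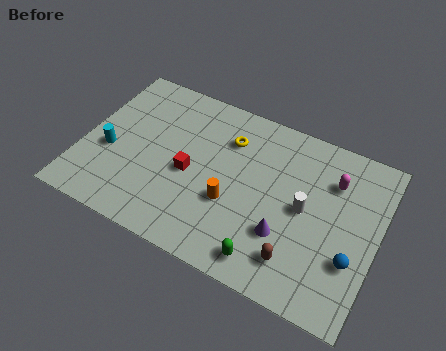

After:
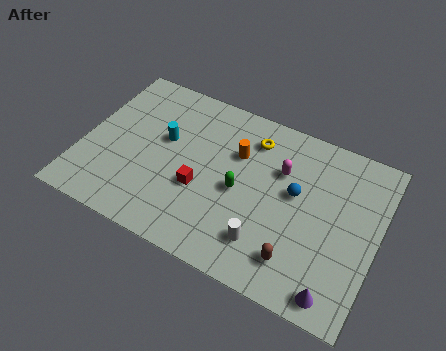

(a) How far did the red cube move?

0.8

From (5.1, 4.0) to (5.7, 3.4), the red cube covered √(0.6² + 0.6²) ≈ 0.8 units.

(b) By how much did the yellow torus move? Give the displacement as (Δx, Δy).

(1.1, 0.5)

The yellow torus was at about (6.6, 6.6) and moved to about (7.7, 7.1).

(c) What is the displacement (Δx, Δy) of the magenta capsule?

(-2.4, -0.5)

The magenta capsule was at about (11.6, 6.5) and moved to about (9.2, 6.0).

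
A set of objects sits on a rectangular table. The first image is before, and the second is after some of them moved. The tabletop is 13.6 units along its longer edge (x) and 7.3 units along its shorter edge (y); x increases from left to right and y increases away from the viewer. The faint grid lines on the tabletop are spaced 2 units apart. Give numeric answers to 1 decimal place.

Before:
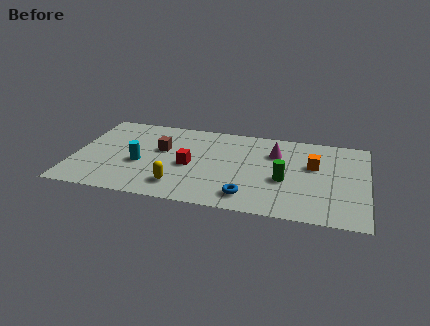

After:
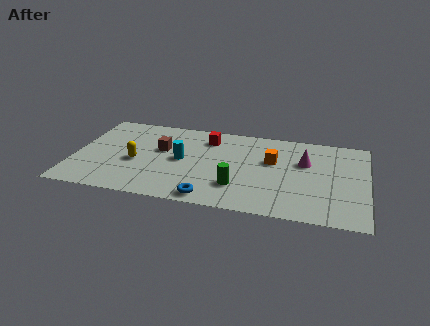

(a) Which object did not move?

the brown cube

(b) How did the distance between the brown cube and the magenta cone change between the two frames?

+1.3

Before: roughly 5.4 units apart; after: 6.7. That's 1.3 units further apart.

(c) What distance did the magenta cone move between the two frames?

1.5

The magenta cone moved from about (9.3, 5.2) to (10.7, 4.7), a distance of √(1.4² + 0.5²) ≈ 1.5.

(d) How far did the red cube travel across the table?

2.6

From (5.4, 3.3) to (6.1, 5.8), the red cube covered √(0.7² + 2.5²) ≈ 2.6 units.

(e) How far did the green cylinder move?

2.3

The green cylinder moved from about (9.8, 3.0) to (7.7, 2.0), a distance of √(2.1² + 1.0²) ≈ 2.3.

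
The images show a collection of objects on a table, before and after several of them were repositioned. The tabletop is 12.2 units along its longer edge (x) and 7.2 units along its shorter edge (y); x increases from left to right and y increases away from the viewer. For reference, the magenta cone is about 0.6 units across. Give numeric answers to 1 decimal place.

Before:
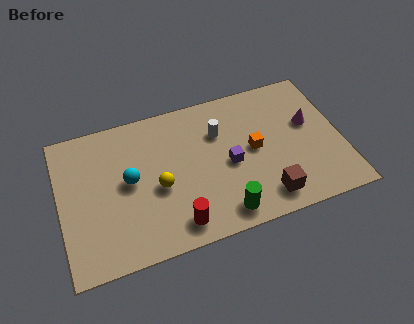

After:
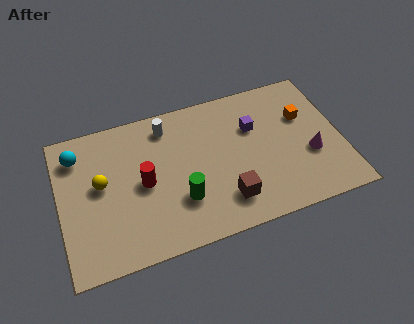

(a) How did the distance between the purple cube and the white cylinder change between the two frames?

+2.2

Before: roughly 1.7 units apart; after: 3.9. That's 2.2 units further apart.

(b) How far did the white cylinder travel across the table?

2.4

The white cylinder moved from about (7.0, 5.0) to (4.8, 6.0), a distance of √(2.2² + 1.0²) ≈ 2.4.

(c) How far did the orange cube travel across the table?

2.5

The orange cube was near (8.4, 3.7) before and (10.7, 4.7) after, so it travelled √(2.3² + 1.0²) ≈ 2.5 units.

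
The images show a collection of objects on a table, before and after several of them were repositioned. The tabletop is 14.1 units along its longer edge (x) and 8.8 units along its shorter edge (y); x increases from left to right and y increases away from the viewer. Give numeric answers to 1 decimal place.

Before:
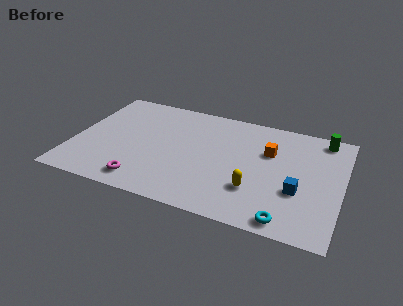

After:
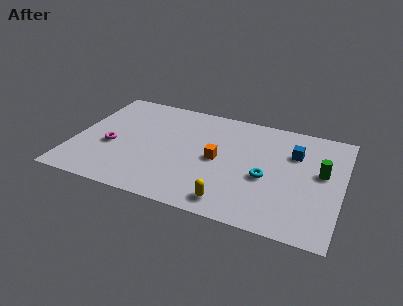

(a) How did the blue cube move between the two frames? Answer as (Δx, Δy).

(-0.4, 2.9)

The blue cube was at about (11.9, 3.2) and moved to about (11.5, 6.1).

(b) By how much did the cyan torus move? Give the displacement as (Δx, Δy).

(-1.3, 2.8)

The cyan torus was at about (11.5, 0.9) and moved to about (10.2, 3.7).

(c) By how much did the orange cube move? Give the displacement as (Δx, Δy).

(-2.6, -1.5)

The orange cube was at about (10.2, 5.8) and moved to about (7.6, 4.3).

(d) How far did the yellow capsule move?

1.8

The yellow capsule moved from about (9.7, 2.6) to (8.6, 1.2), a distance of √(1.1² + 1.4²) ≈ 1.8.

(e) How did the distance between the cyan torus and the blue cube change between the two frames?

+0.4

They were about 2.3 units apart before and 2.7 after — 0.4 units further apart.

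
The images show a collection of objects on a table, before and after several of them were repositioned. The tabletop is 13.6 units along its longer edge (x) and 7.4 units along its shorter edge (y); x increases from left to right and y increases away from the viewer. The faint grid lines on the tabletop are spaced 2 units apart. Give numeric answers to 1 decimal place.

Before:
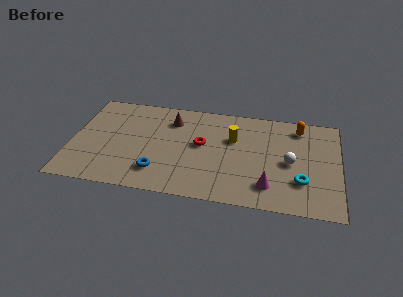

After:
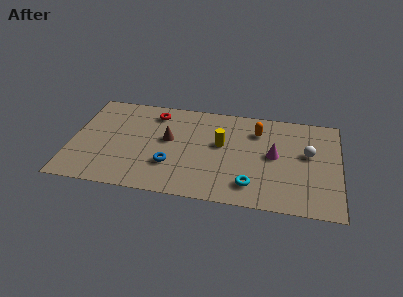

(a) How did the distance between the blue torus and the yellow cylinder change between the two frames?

-1.6

They were about 4.8 units apart before and 3.2 after — 1.6 units closer together.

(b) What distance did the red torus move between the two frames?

3.2

The red torus was near (6.6, 4.1) before and (4.1, 6.1) after, so it travelled √(2.5² + 2.0²) ≈ 3.2 units.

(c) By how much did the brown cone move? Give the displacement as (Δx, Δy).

(-0.1, -1.5)

The brown cone started near (5.0, 5.7) and ended near (4.9, 4.2).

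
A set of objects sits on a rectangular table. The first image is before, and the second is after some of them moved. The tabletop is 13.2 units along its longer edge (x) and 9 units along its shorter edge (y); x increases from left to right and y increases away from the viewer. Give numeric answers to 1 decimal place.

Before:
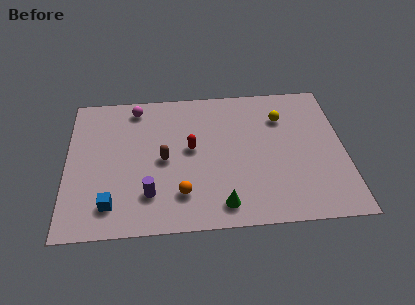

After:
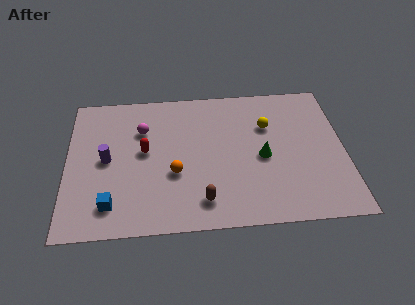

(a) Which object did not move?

the blue cube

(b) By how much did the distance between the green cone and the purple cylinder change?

+3.9

Before: roughly 3.5 units apart; after: 7.4. That's 3.9 units further apart.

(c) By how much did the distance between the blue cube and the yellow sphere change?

-0.9

The distance was about 9.6 in the first image and 8.7 in the second, so they moved 0.9 units closer together.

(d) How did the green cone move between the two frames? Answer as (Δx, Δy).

(2.0, 2.8)

The green cone started near (7.3, 1.3) and ended near (9.3, 4.1).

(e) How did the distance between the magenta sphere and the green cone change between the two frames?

-1.5

They were about 7.6 units apart before and 6.1 after — 1.5 units closer together.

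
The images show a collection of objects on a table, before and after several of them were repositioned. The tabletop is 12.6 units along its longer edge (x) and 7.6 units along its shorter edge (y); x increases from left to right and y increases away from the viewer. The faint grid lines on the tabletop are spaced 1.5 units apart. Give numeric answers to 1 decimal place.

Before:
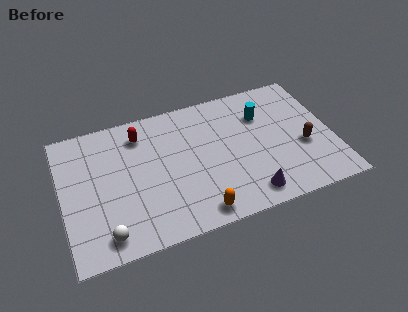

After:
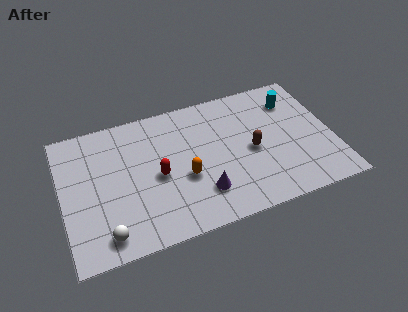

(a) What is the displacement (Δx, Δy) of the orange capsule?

(-0.4, 2.1)

The orange capsule started near (6.0, 0.9) and ended near (5.6, 3.0).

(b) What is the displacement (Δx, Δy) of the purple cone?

(-2.1, 0.8)

The purple cone was at about (8.4, 1.1) and moved to about (6.3, 1.9).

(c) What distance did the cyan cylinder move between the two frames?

1.6

The cyan cylinder was near (9.5, 5.4) before and (11.0, 5.8) after, so it travelled √(1.5² + 0.4²) ≈ 1.6 units.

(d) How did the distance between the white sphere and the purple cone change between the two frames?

-2.0

They were about 6.6 units apart before and 4.6 after — 2.0 units closer together.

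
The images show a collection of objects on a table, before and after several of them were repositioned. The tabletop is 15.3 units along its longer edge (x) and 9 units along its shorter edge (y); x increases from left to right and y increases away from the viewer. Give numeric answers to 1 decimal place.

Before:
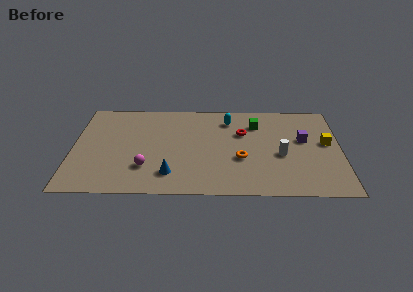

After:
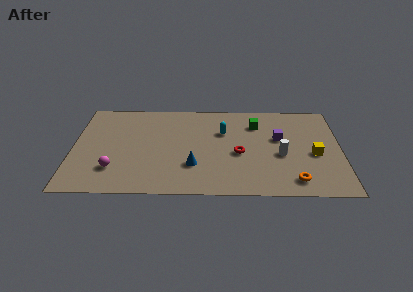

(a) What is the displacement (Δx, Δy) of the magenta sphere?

(-1.8, -0.2)

From the two frames, the magenta sphere sits at roughly (4.2, 2.5) before and (2.4, 2.3) after.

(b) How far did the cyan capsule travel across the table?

1.2

The cyan capsule moved from about (8.9, 7.2) to (8.6, 6.0), a distance of √(0.3² + 1.2²) ≈ 1.2.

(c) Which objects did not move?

the green cube and the white cylinder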